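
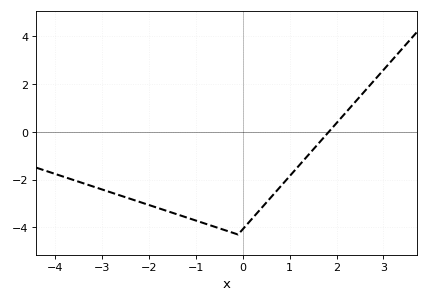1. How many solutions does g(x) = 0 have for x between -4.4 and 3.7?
1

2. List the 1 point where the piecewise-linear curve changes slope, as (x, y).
(-0.1, -4.3)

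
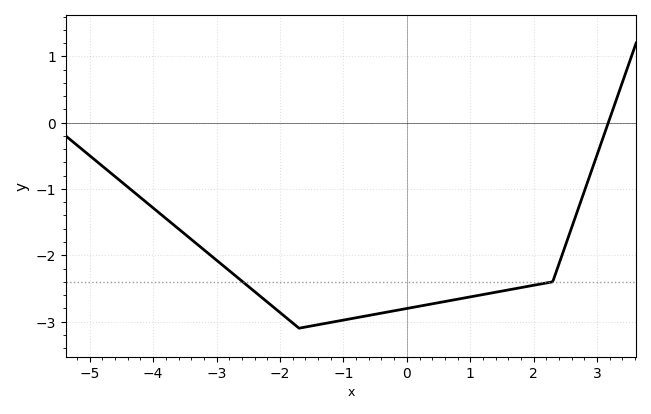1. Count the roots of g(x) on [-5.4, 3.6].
1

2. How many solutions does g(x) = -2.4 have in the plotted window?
2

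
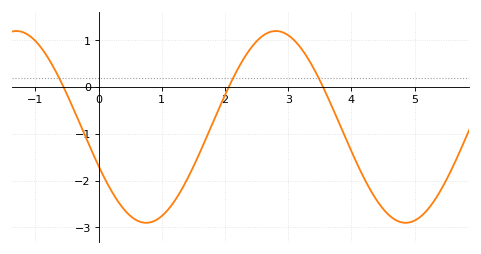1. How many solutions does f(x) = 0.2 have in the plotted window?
3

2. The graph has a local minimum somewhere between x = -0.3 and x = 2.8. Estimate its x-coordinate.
0.8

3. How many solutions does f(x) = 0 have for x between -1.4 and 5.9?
3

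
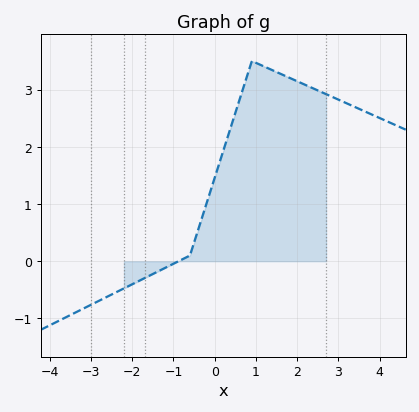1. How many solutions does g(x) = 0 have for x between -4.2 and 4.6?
1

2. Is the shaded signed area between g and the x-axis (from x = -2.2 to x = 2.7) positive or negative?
positive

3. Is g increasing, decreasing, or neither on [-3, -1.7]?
increasing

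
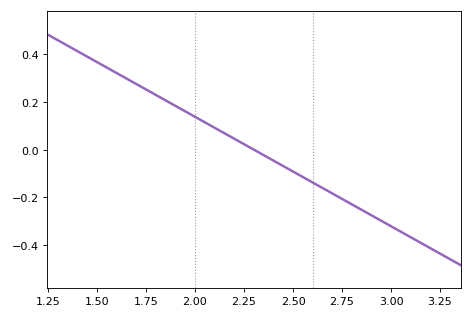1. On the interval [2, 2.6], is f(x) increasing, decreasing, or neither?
decreasing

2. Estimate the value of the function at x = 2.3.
0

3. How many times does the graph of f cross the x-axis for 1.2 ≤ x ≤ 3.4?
1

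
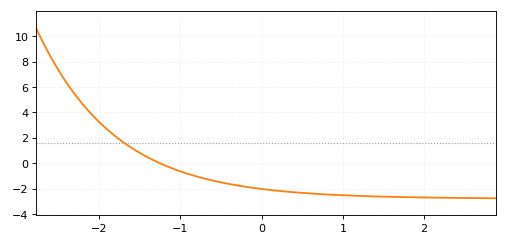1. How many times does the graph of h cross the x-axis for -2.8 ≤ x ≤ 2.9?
1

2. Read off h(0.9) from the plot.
-2.4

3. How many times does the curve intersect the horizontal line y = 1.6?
1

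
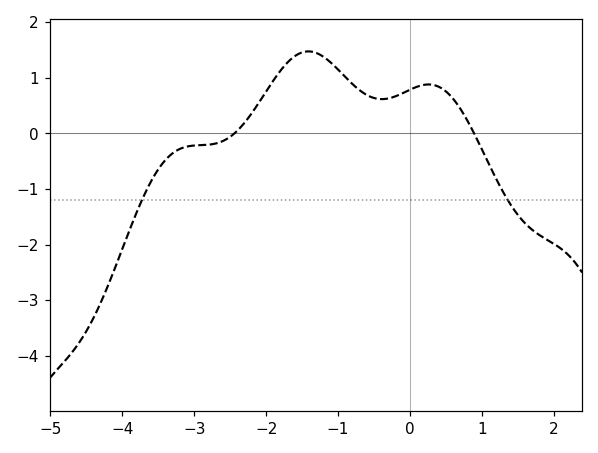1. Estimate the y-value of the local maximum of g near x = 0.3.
0.88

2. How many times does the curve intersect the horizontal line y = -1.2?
2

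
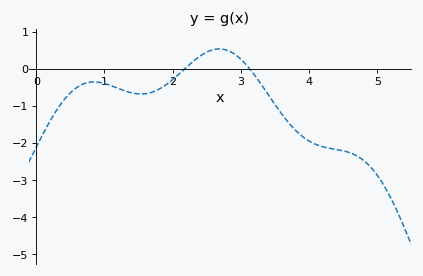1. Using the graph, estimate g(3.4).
-0.692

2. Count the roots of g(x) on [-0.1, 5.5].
2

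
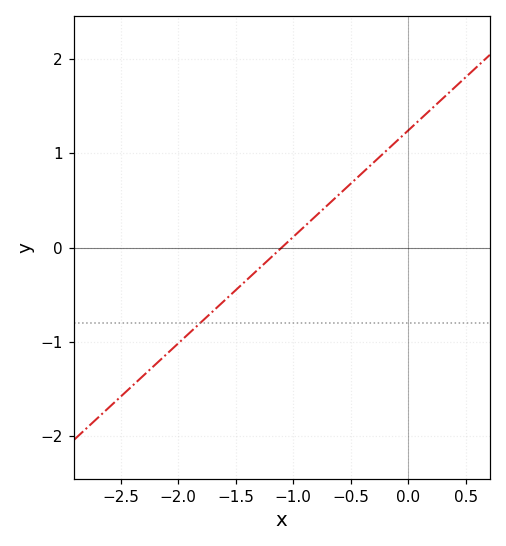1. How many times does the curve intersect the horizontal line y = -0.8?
1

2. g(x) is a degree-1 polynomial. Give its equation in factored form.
y = 1.13(x + 1.1)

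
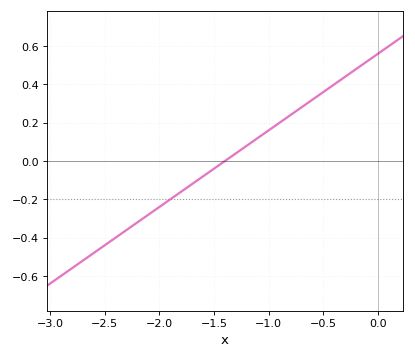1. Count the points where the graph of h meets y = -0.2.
1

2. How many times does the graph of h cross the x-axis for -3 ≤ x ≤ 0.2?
1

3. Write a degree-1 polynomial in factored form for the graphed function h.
y = 0.4(x + 1.4)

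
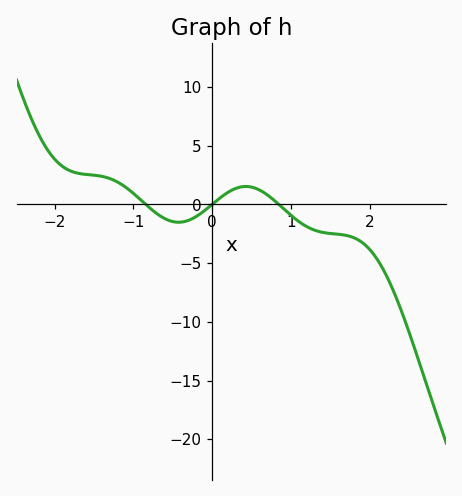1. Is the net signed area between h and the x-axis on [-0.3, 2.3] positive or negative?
negative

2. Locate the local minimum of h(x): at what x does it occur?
-0.427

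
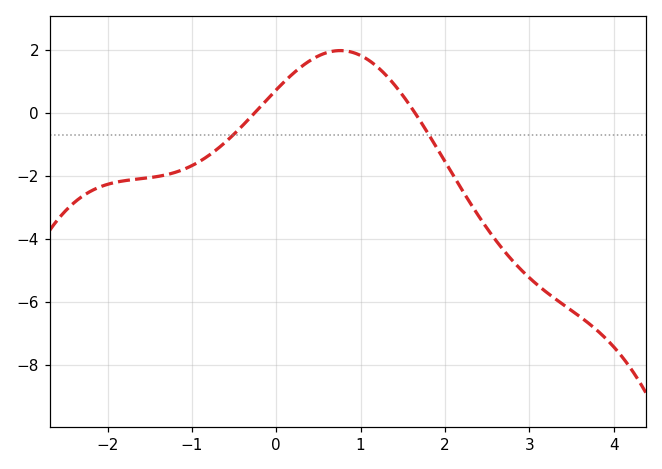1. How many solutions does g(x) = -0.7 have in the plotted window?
2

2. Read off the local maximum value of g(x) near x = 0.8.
1.98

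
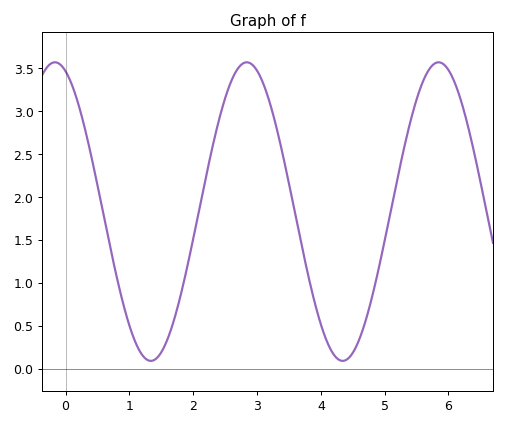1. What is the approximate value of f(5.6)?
3.35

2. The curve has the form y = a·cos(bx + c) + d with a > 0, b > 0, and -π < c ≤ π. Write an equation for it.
y = 1.74cos(2.1x + 0.35) + 1.83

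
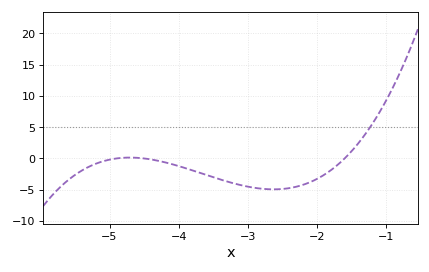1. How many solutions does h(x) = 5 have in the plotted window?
1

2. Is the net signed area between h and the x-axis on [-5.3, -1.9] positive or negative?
negative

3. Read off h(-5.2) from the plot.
-0.854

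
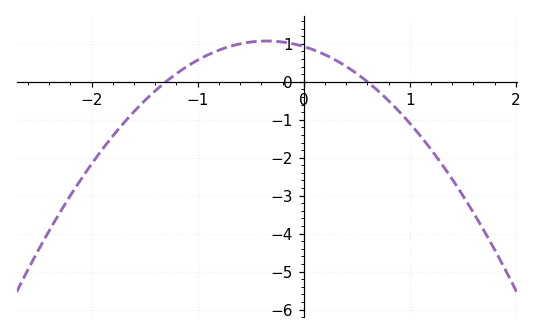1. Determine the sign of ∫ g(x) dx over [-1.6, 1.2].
positive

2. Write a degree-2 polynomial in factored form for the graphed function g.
y = -1.19(x + 1.3)(x - 0.6)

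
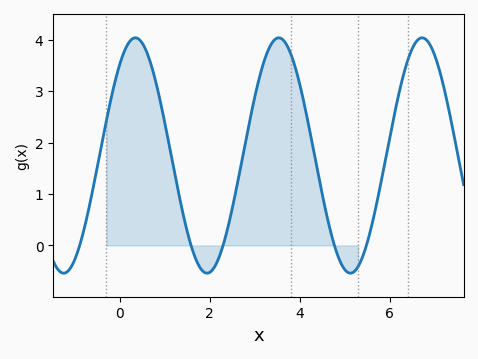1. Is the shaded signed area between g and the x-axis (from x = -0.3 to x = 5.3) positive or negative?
positive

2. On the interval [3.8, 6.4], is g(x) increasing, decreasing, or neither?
neither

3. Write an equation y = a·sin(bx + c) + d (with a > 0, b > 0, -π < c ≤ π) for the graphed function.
y = 2.29sin(1.97x + 0.892) + 1.75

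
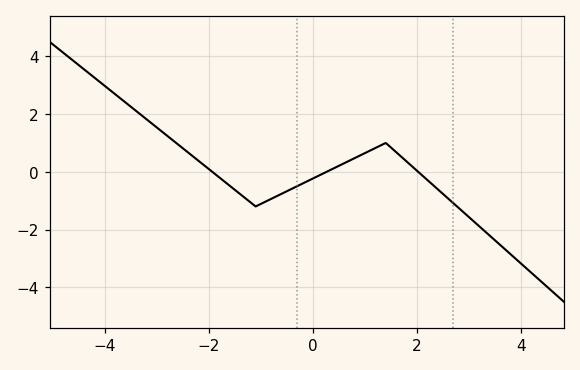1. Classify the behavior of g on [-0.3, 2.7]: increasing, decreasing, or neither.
neither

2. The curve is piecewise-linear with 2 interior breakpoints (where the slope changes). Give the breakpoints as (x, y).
(-1.1, -1.2); (1.4, 1)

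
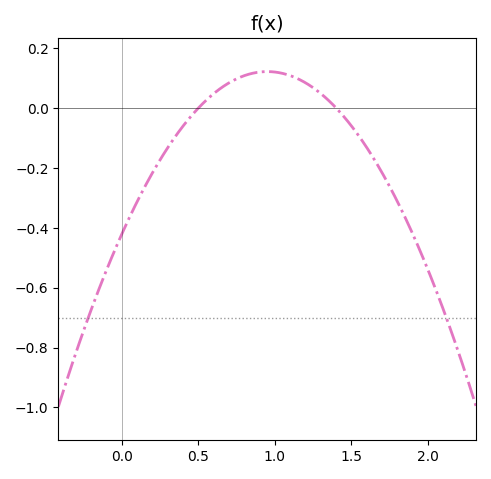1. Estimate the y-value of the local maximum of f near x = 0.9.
0.12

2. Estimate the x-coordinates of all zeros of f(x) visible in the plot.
0.5, 1.4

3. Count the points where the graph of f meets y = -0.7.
2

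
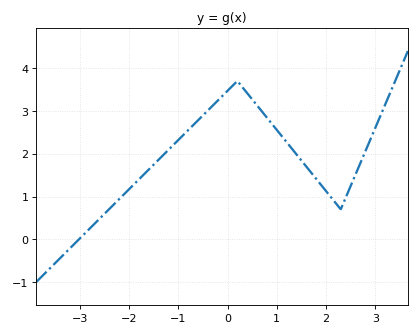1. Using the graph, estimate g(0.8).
2.8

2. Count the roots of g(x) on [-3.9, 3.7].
1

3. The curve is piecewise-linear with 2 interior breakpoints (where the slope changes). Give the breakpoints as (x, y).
(0.2, 3.7); (2.3, 0.7)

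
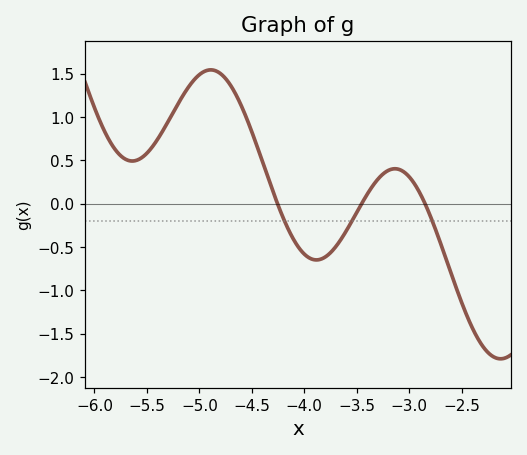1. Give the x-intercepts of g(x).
-4.26, -3.45, -2.85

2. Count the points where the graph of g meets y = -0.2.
3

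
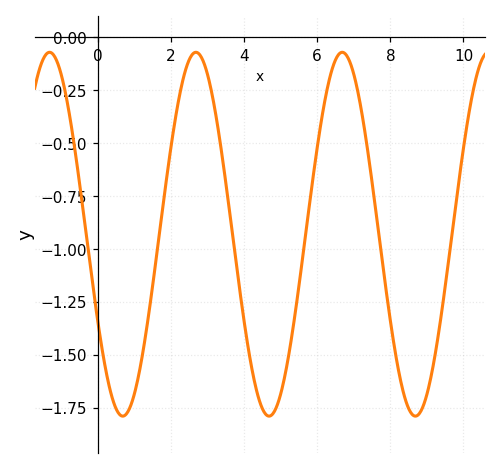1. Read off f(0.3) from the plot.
-1.64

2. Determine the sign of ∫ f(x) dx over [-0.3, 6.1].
negative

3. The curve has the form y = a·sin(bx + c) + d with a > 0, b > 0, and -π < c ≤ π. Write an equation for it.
y = 0.86sin(1.57x - 2.64) - 0.93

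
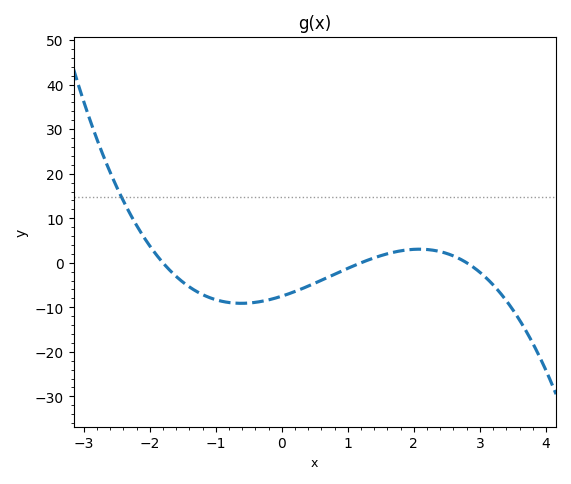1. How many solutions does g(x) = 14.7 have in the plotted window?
1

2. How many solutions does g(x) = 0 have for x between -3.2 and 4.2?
3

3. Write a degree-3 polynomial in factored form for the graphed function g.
y = -1.24(x + 1.8)(x - 1.2)(x - 2.8)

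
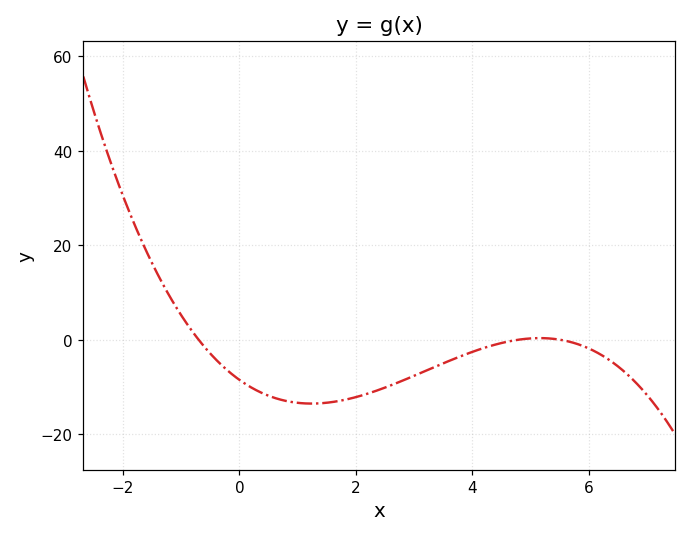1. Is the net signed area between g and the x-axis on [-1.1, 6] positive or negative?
negative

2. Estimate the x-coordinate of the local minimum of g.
1.24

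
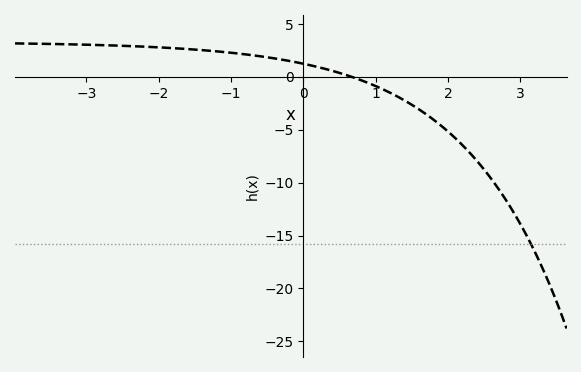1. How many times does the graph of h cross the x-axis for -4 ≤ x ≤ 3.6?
1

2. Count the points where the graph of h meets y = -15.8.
1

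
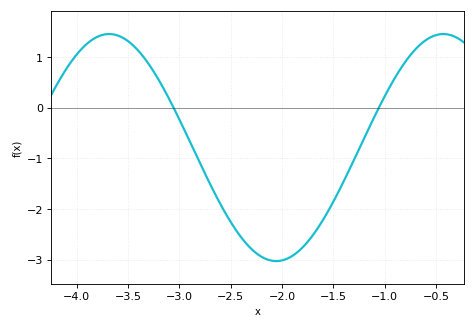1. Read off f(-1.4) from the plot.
-1.46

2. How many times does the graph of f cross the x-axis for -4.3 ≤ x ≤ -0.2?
2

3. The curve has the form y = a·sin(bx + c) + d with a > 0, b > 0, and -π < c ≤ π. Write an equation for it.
y = 2.24sin(1.93x + 2.4) - 0.79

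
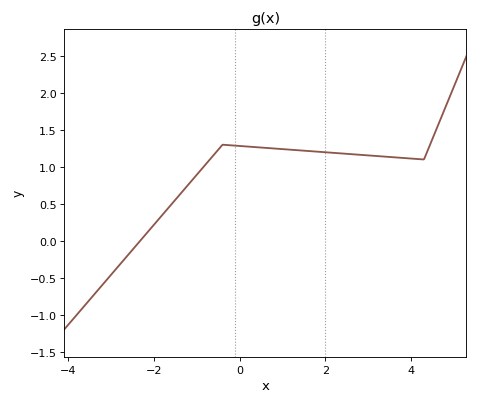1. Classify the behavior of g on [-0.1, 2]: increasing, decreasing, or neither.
decreasing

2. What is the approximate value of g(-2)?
0.217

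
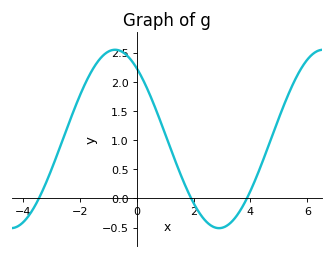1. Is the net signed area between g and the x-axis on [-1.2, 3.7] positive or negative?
positive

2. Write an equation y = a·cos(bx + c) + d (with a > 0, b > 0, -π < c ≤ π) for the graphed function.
y = 1.53cos(0.86x + 0.65) + 1.02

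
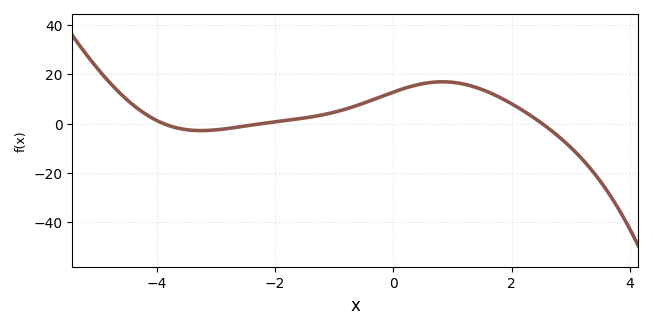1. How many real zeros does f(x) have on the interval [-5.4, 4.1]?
3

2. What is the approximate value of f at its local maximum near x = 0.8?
17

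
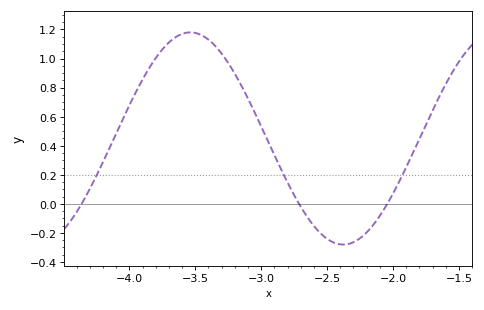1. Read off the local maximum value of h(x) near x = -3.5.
1.18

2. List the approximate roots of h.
-4.36, -2.71, -2.04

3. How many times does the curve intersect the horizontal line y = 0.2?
3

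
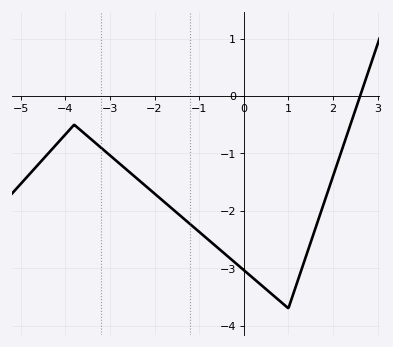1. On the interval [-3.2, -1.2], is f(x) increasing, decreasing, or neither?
decreasing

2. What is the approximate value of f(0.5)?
-3.4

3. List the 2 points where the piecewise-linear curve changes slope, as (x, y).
(-3.8, -0.5); (1, -3.7)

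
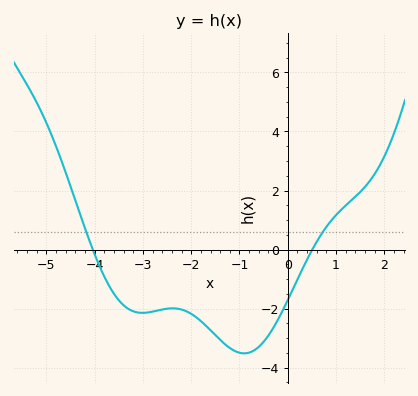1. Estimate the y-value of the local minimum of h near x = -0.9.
-3.52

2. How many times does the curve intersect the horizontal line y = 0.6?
2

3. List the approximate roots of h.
-4.04, 0.51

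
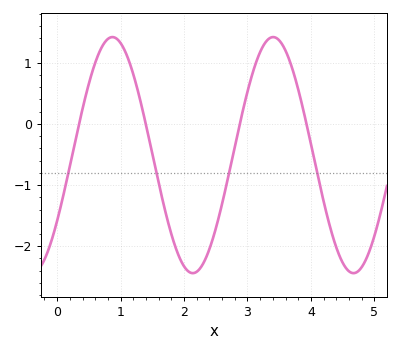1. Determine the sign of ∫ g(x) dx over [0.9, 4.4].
negative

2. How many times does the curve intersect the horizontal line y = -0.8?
4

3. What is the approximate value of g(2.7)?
-0.849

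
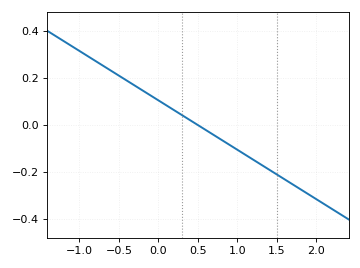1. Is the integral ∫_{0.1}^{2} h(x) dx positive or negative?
negative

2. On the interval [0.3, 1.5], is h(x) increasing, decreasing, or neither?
decreasing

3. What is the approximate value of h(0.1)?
0.08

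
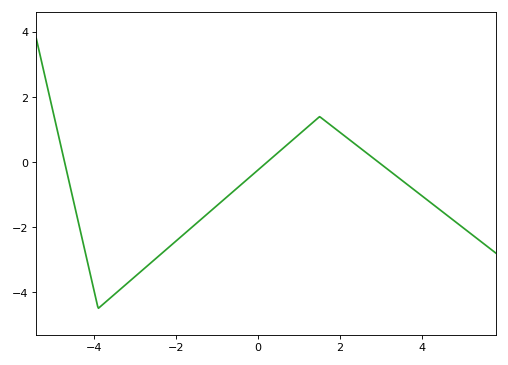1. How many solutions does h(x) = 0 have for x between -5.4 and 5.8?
3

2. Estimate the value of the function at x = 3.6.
-0.6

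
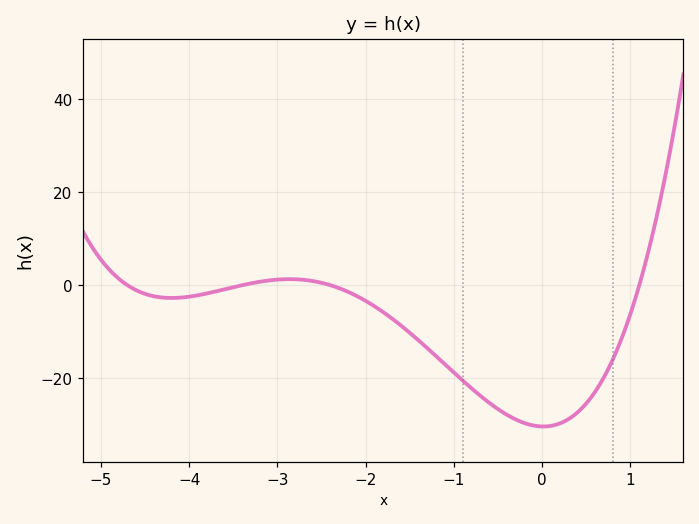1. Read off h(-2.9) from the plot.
2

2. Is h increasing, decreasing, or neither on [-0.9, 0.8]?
neither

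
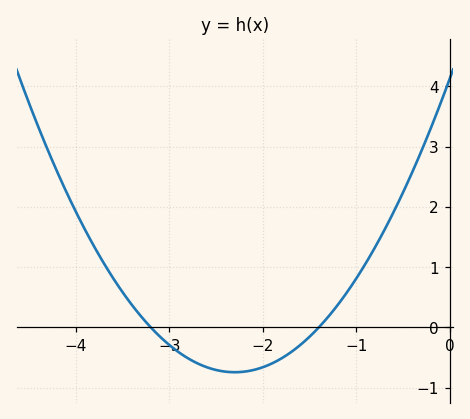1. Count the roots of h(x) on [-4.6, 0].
2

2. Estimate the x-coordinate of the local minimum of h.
-2.3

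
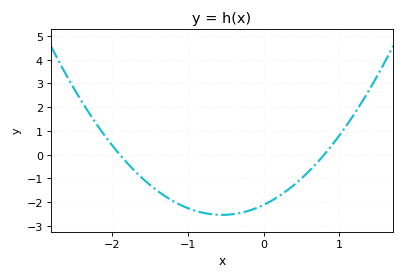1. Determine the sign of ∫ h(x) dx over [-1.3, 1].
negative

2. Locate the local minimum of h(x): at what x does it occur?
-0.55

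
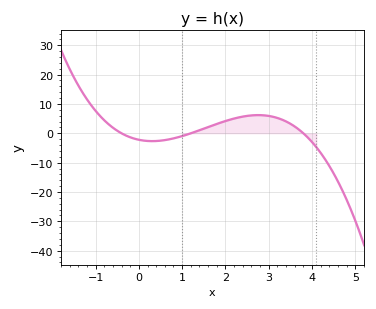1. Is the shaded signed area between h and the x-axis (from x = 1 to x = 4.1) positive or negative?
positive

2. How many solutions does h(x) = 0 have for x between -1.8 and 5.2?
3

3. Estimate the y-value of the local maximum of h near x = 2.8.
6.2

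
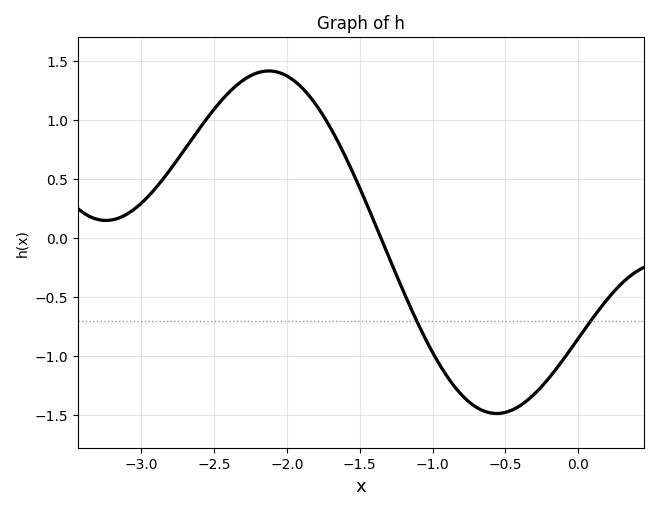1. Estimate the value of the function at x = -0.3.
-1.32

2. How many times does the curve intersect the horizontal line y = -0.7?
2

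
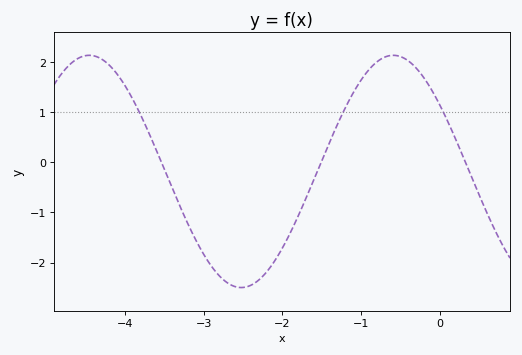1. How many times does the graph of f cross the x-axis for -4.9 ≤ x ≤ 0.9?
3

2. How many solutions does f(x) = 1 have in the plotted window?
3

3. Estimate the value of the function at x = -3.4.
-0.5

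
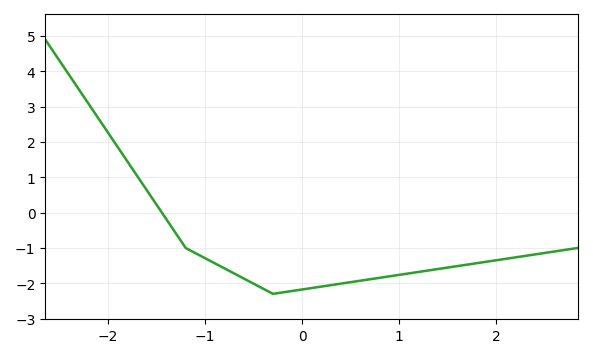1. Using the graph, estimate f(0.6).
-1.9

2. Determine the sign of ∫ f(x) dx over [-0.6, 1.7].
negative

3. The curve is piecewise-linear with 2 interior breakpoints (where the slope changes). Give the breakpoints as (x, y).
(-1.2, -1); (-0.3, -2.3)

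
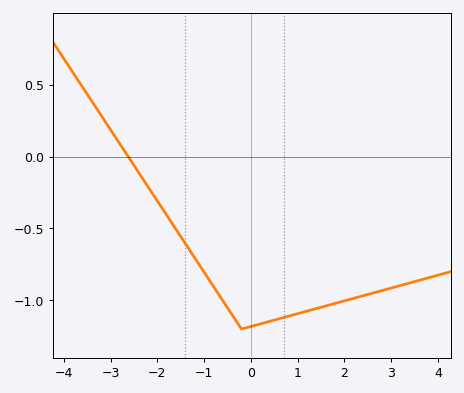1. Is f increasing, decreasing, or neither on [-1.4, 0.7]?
neither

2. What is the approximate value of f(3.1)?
-0.9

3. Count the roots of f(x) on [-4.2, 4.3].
1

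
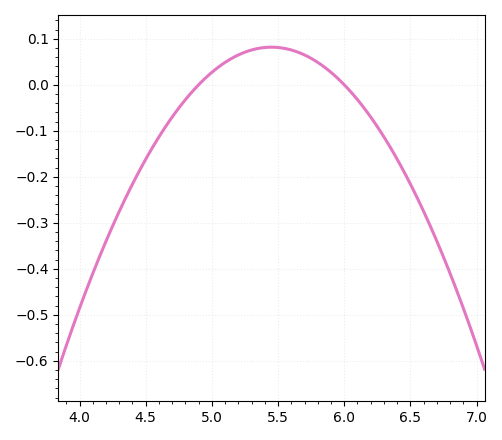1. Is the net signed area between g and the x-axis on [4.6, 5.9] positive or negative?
positive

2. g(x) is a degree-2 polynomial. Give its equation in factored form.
y = -0.27(x - 4.9)(x - 6)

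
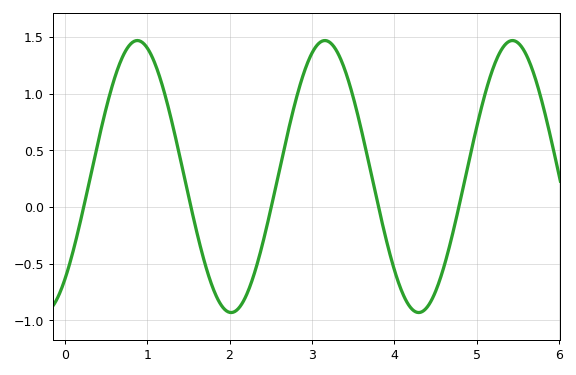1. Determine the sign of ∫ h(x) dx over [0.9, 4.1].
positive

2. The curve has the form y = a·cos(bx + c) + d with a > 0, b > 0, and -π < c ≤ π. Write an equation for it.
y = 1.2cos(2.76x - 2.43) + 0.27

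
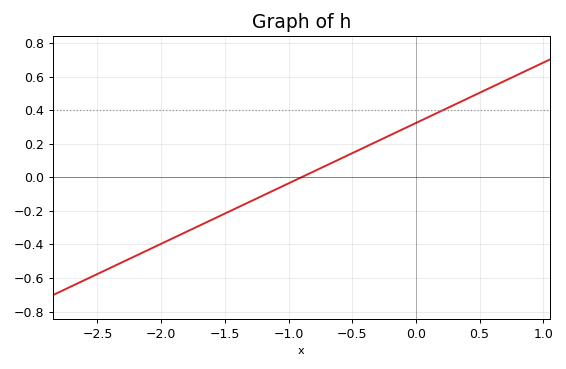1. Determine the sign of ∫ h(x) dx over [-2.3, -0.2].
negative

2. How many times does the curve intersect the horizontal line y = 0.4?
1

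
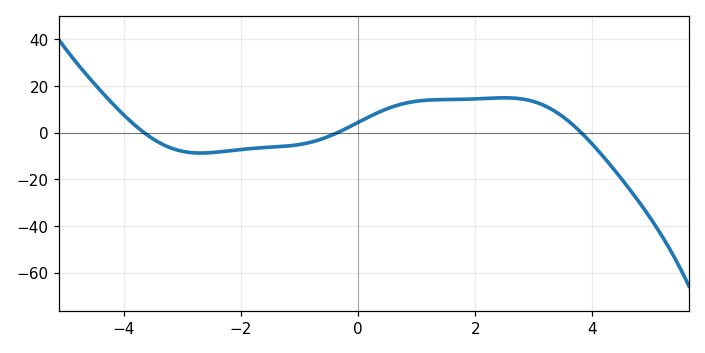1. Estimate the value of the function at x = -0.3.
0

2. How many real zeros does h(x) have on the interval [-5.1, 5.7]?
3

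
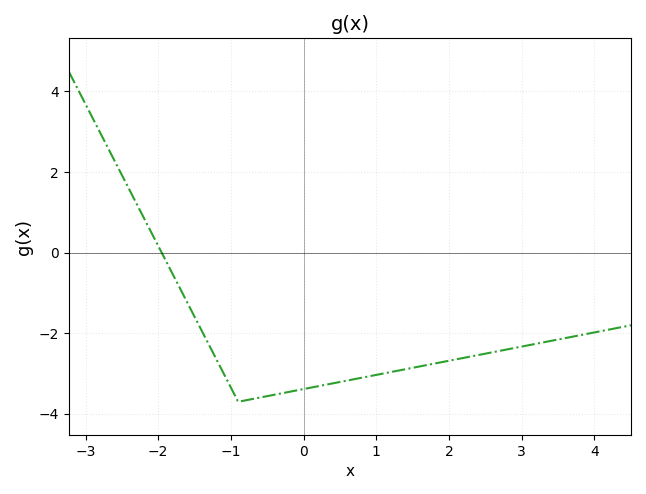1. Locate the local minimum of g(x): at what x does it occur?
-0.898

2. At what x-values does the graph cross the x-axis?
-1.95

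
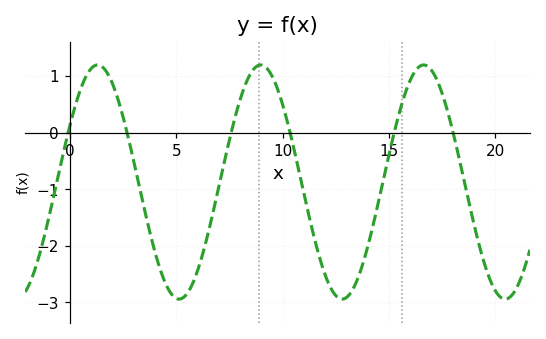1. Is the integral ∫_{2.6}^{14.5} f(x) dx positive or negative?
negative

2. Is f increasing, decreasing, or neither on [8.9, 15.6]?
neither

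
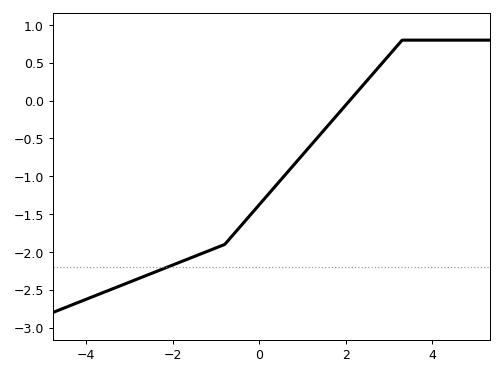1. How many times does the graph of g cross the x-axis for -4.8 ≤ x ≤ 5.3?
1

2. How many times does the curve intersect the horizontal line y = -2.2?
1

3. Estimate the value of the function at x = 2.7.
0.4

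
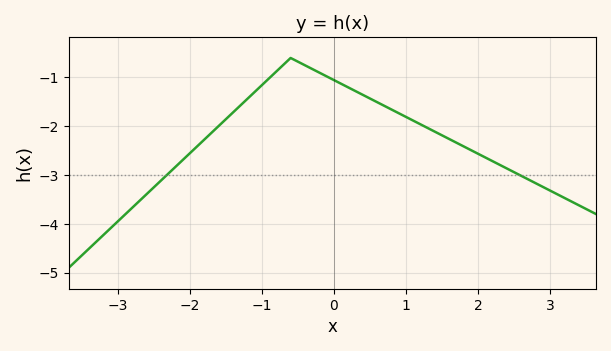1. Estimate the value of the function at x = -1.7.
-2.1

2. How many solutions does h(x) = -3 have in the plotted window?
2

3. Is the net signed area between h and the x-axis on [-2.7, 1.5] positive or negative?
negative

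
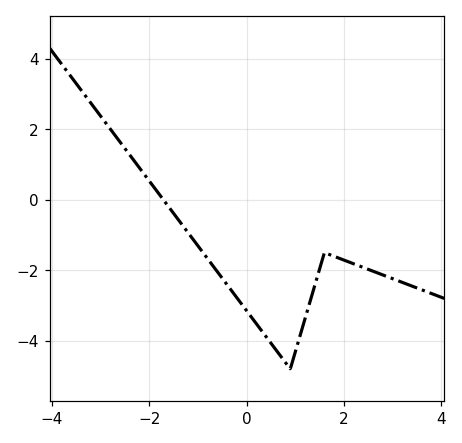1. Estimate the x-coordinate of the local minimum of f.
0.8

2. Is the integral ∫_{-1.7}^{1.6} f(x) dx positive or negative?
negative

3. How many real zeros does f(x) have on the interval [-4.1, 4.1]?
1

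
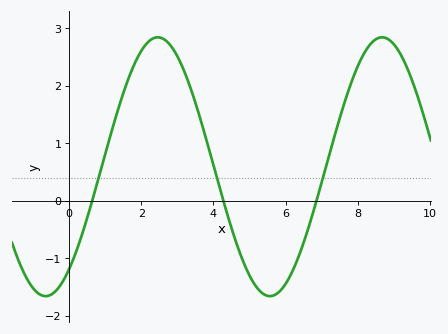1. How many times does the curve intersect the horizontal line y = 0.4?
3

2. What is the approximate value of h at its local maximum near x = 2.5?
2.8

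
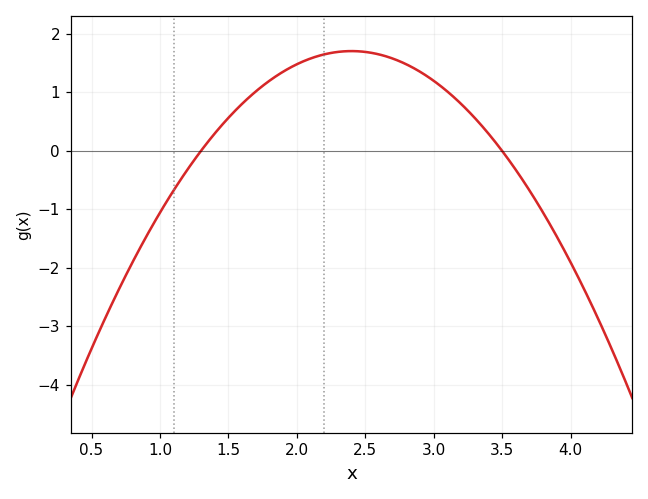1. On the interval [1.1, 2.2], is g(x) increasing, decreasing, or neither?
increasing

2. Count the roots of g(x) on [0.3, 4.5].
2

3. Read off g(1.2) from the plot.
-0.324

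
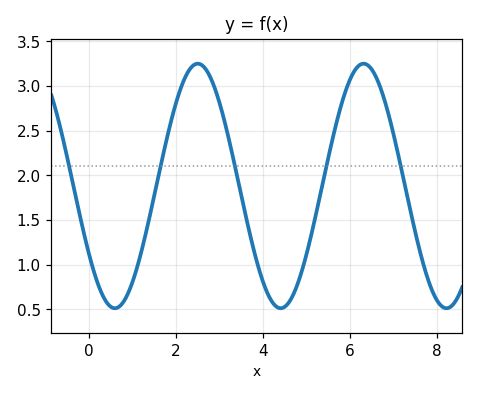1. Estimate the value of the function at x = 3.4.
2.01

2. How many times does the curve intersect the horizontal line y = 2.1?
5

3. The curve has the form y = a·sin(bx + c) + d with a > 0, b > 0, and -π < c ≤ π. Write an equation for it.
y = 1.37sin(1.65x - 2.56) + 1.88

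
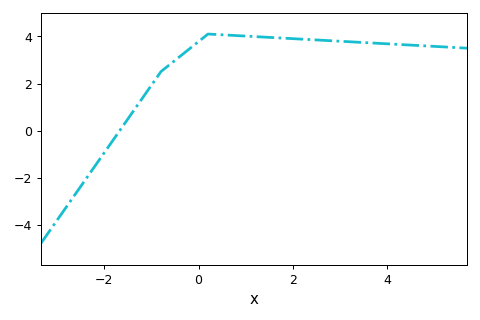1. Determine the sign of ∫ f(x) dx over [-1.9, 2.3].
positive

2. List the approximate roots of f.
-1.6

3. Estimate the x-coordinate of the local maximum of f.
0.2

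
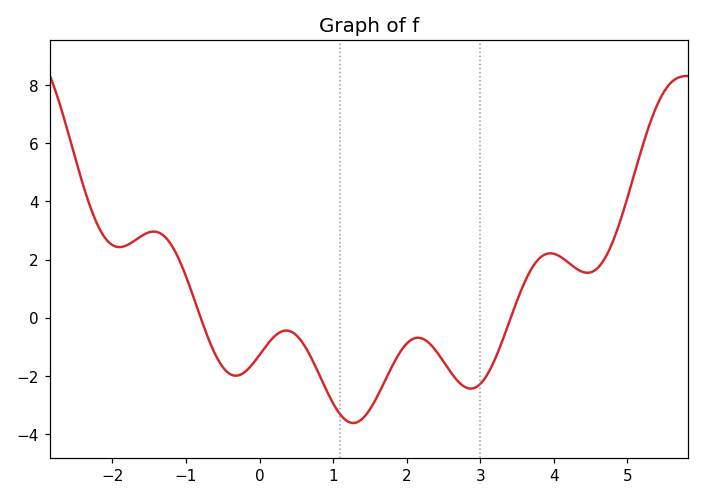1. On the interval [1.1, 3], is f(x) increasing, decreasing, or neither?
neither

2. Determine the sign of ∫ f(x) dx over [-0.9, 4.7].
negative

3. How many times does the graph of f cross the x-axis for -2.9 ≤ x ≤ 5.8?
2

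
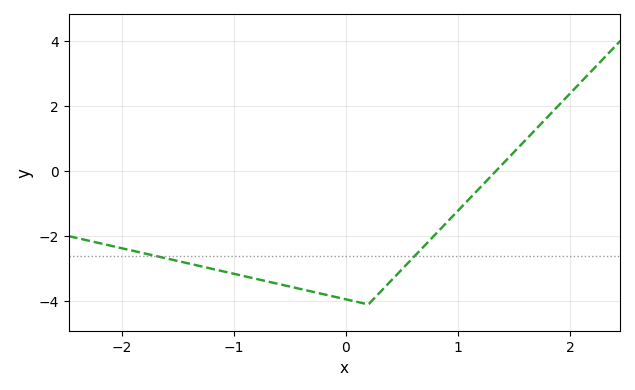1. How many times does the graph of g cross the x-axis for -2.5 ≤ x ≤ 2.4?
1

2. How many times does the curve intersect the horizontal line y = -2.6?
2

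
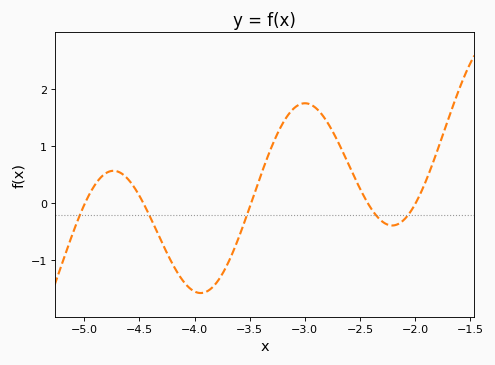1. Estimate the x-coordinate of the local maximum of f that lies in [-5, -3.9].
-4.7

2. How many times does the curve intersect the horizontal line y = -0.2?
5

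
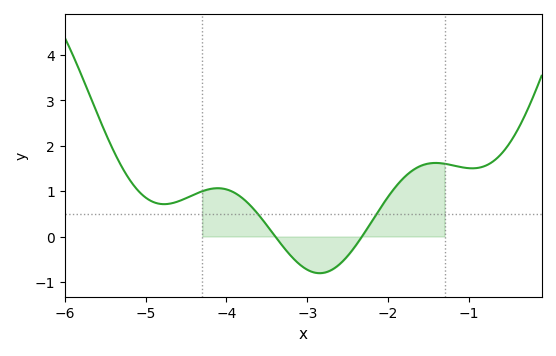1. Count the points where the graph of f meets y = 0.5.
2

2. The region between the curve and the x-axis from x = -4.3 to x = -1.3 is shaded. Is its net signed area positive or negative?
positive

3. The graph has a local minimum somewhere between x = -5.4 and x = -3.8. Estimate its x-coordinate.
-4.8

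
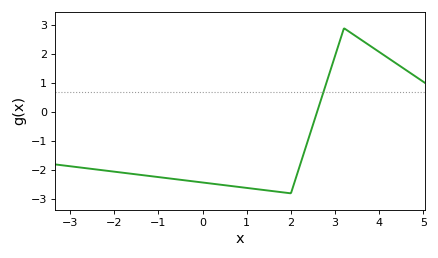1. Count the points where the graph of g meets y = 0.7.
1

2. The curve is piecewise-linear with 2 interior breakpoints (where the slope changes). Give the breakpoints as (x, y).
(2, -2.8); (3.2, 2.9)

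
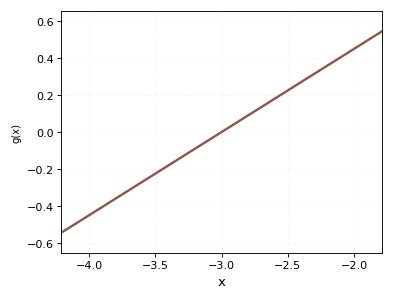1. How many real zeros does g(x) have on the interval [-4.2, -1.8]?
1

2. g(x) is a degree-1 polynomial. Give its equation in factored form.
y = 0.45(x + 3)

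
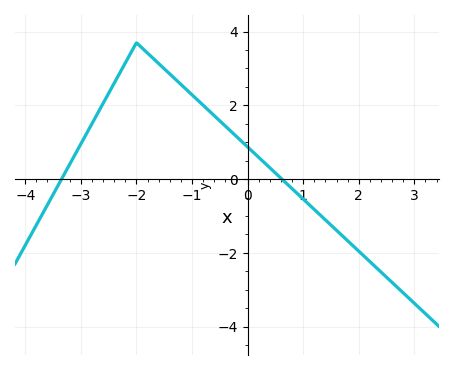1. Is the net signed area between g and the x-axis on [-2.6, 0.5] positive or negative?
positive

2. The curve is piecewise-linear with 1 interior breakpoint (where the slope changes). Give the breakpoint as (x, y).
(-2, 3.7)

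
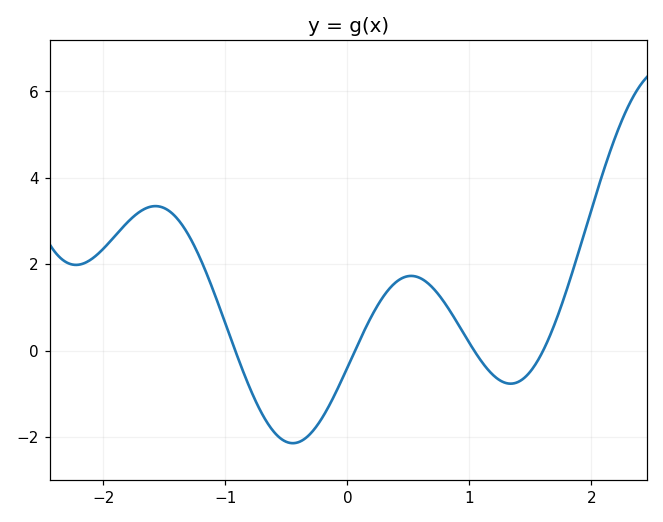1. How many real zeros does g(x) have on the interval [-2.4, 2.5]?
4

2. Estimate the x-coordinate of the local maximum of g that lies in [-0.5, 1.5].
0.5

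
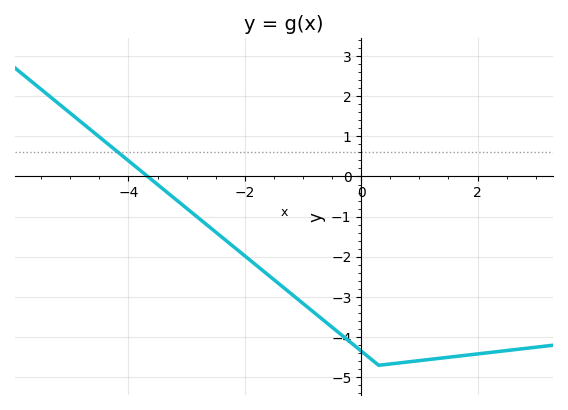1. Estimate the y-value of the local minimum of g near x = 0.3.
-4.7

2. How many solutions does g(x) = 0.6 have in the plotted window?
1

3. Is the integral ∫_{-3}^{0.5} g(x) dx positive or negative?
negative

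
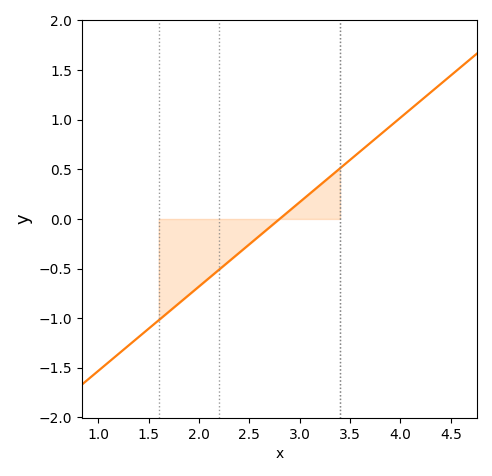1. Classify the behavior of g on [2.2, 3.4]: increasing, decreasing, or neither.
increasing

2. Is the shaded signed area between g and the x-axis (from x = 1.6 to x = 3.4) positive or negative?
negative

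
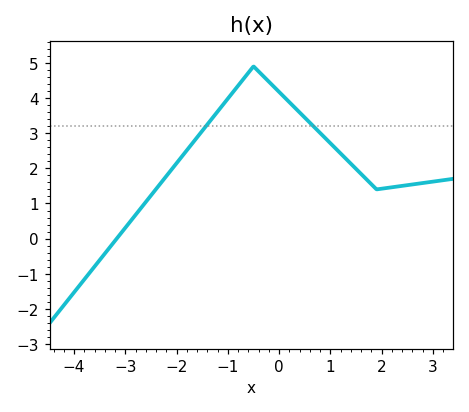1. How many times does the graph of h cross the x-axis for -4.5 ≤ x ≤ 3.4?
1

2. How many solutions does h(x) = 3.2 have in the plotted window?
2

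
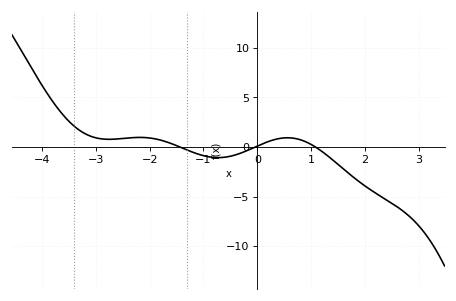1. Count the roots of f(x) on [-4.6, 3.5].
3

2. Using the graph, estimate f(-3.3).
1.5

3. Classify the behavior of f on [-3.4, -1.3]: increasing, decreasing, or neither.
neither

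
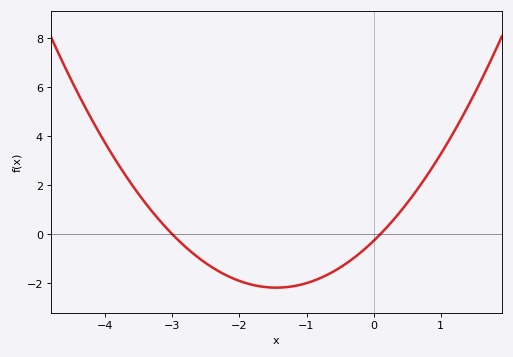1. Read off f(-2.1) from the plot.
-1.8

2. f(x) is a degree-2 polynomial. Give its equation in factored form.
y = 0.91(x + 3)(x - 0.1)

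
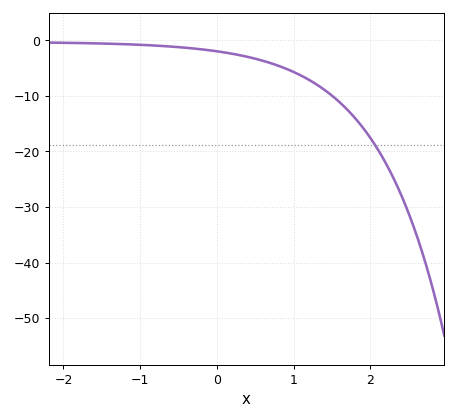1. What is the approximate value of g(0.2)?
-2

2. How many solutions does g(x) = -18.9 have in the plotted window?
1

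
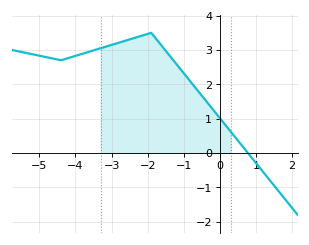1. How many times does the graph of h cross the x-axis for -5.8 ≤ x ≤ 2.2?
1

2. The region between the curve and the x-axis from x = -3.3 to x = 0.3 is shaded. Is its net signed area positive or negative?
positive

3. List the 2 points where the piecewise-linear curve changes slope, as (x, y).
(-4.4, 2.7); (-1.9, 3.5)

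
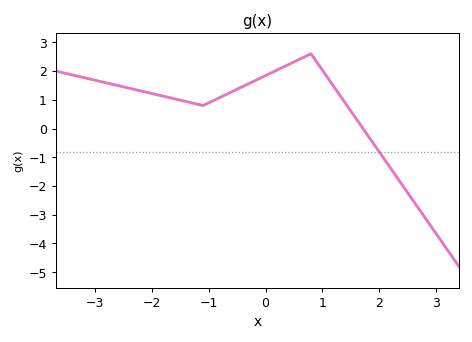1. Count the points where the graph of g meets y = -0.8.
1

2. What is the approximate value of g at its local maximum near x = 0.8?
2.6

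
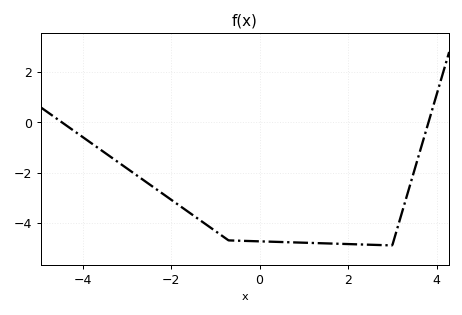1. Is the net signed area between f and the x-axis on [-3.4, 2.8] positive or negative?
negative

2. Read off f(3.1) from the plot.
-4.3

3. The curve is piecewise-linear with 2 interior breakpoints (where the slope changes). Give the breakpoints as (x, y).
(-0.7, -4.7); (3, -4.9)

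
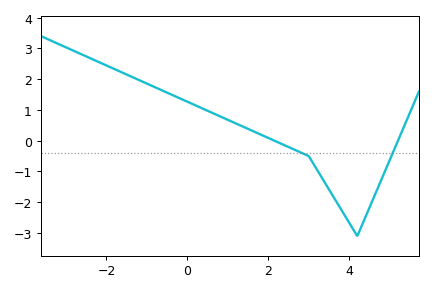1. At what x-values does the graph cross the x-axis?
2.2, 5.2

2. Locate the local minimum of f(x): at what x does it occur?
4.2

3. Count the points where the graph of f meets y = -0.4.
2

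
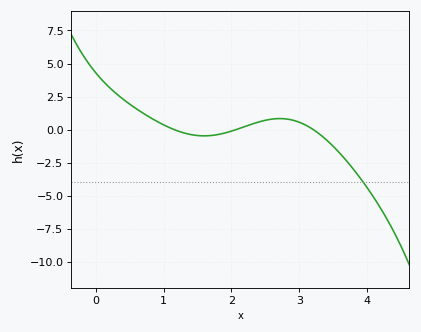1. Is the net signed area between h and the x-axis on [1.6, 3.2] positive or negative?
positive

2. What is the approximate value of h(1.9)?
-0.2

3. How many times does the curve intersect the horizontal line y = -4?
1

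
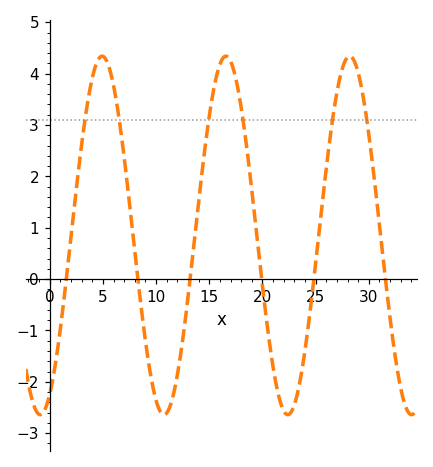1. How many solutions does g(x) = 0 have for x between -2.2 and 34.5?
6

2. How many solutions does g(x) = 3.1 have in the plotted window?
6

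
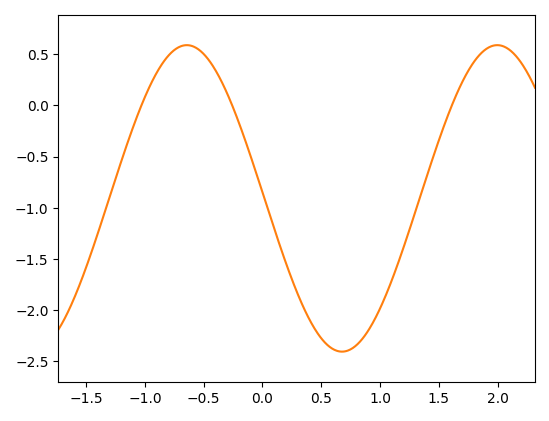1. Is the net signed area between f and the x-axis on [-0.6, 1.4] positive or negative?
negative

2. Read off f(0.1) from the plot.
-1.21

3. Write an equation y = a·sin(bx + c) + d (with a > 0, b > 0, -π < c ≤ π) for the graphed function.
y = 1.5sin(2.38x + 3.1) - 0.91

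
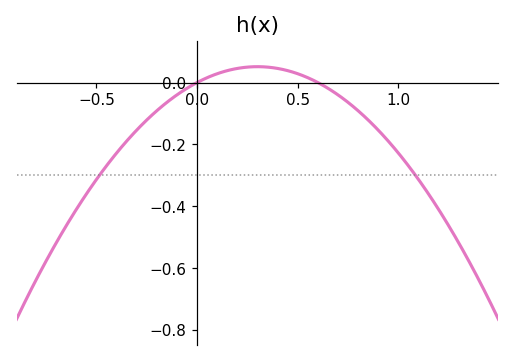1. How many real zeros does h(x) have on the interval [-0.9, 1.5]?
2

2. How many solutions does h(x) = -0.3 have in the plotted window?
2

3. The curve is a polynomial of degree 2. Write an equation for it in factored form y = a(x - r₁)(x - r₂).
y = -0.57(x - 0)(x - 0.6)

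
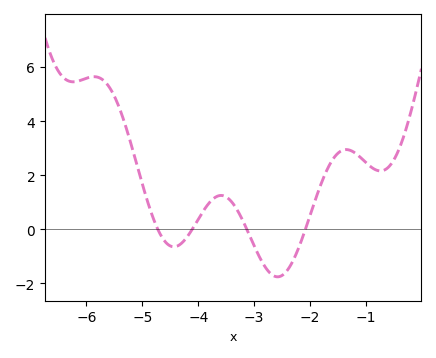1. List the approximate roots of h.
-4.72, -4.11, -3.13, -2.08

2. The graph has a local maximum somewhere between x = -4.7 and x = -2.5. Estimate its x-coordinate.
-3.59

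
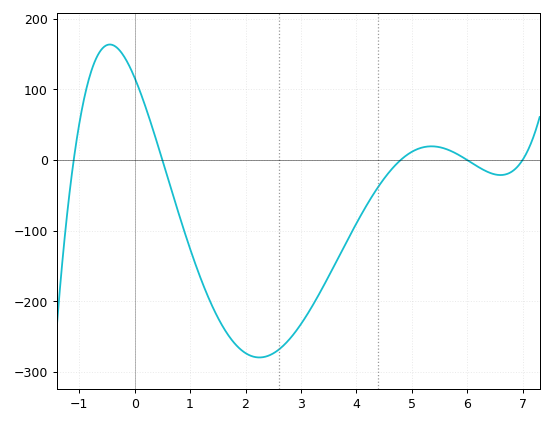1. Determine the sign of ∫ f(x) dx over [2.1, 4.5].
negative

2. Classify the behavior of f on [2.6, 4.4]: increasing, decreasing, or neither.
increasing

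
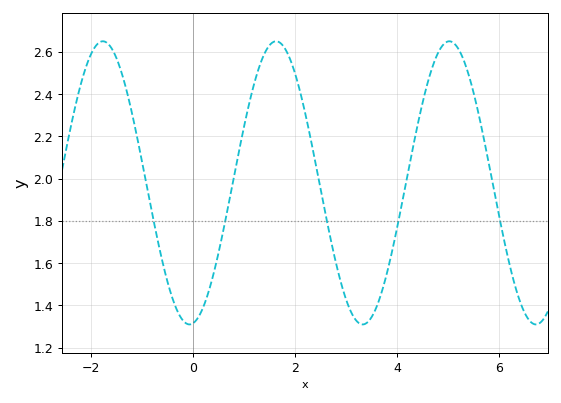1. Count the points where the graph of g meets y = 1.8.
5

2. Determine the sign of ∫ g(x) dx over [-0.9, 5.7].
positive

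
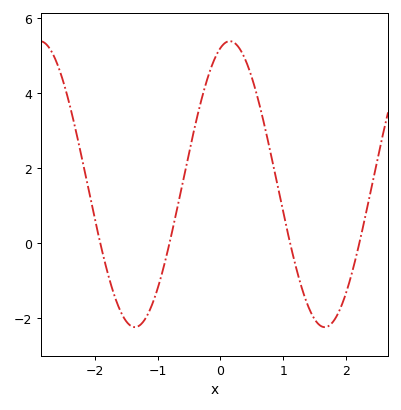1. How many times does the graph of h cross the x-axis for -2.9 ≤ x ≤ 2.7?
4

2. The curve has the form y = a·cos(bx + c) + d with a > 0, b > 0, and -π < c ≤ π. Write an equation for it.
y = 3.82cos(2.1x - 0.31) + 1.57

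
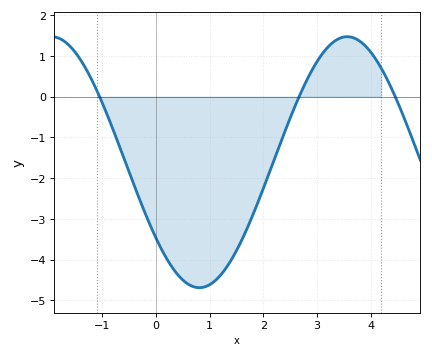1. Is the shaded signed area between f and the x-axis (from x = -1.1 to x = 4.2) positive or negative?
negative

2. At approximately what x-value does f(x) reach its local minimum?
0.8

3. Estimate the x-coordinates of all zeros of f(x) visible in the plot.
-1.1, 2.7, 4.5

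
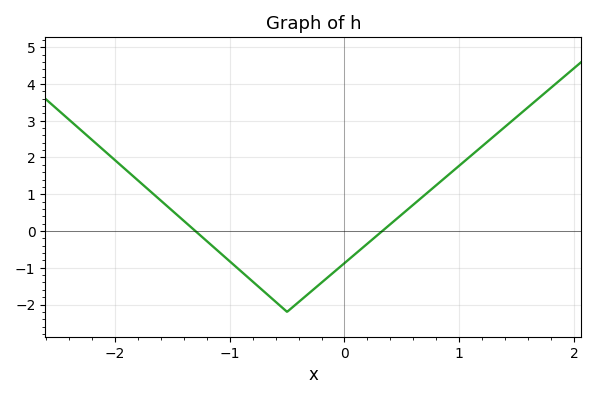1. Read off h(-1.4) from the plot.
0.3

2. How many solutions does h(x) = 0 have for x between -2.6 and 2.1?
2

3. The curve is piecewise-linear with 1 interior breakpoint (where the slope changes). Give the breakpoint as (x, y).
(-0.5, -2.2)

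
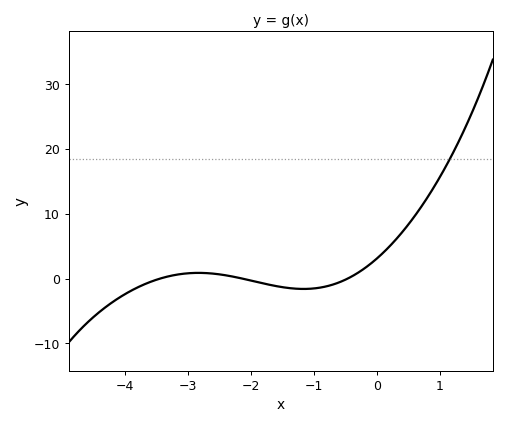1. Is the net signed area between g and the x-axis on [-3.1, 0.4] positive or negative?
positive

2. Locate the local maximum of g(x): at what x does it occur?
-2.8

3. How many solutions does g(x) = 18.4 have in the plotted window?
1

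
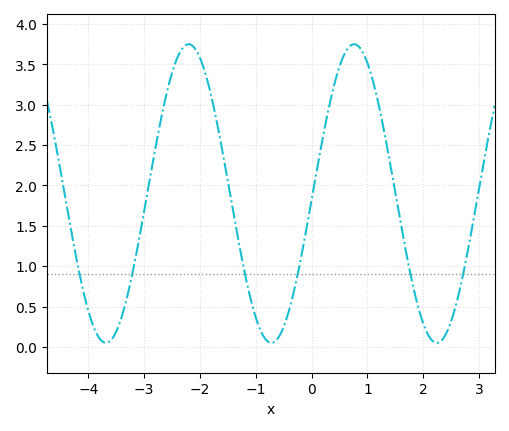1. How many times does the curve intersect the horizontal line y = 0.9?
6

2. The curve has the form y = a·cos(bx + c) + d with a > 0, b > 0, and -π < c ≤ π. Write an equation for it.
y = 1.85cos(2.1x - 1.6) + 1.9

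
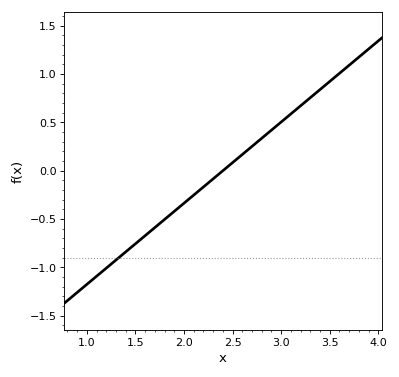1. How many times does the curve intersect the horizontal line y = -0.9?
1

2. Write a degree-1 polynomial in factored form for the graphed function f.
y = 0.84(x - 2.4)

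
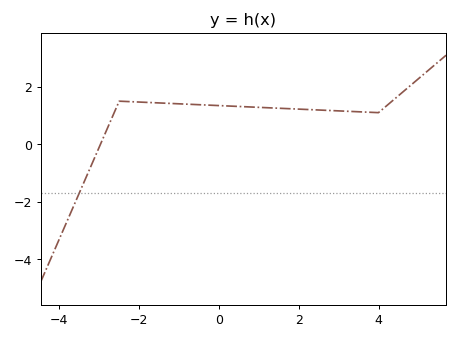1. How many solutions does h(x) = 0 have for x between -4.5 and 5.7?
1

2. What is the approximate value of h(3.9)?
1.11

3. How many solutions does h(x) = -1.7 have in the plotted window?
1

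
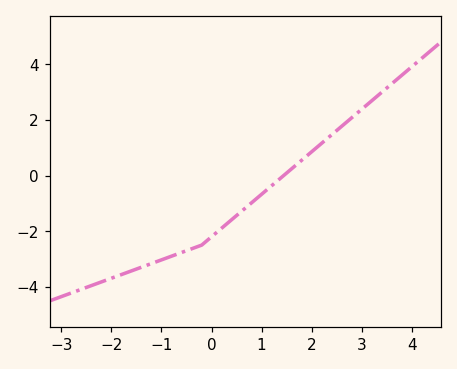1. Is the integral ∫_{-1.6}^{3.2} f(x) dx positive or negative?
negative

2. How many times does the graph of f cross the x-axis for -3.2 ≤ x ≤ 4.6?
1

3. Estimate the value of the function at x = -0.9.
-3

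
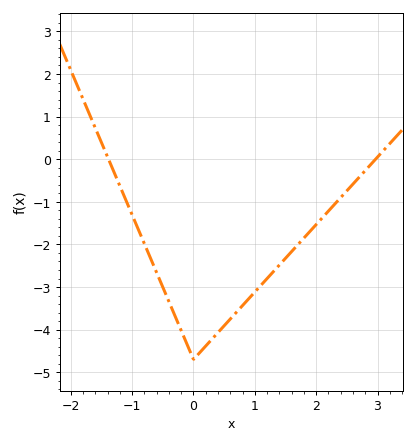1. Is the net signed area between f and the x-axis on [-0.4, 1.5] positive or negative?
negative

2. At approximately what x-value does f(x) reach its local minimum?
0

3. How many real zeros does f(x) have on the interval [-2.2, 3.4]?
2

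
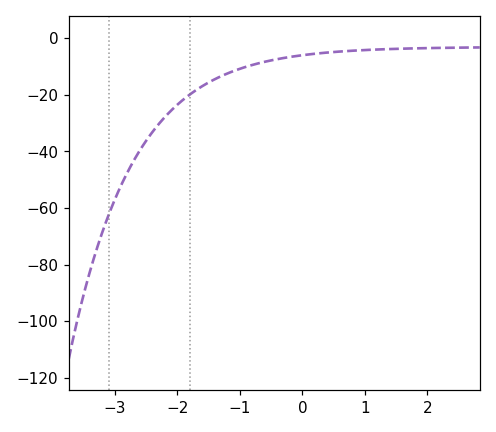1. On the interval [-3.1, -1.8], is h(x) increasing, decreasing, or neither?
increasing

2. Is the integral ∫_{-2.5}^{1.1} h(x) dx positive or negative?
negative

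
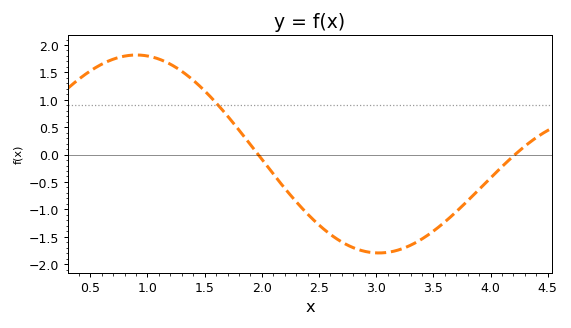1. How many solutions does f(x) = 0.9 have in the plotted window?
1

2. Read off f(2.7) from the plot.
-1.6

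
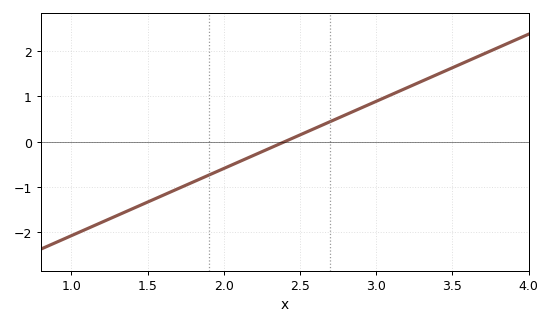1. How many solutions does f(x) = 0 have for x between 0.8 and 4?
1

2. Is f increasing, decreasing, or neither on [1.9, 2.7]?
increasing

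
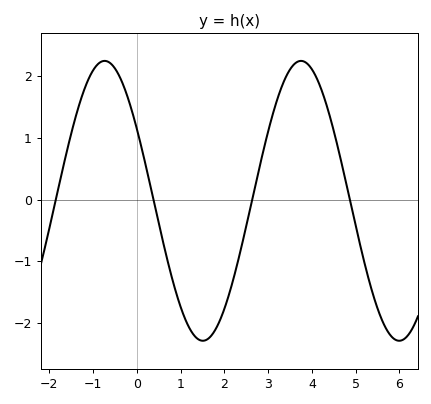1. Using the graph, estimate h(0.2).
0.564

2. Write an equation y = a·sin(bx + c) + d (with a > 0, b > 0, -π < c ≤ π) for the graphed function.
y = 2.27sin(1.4x + 2.6) - 0.02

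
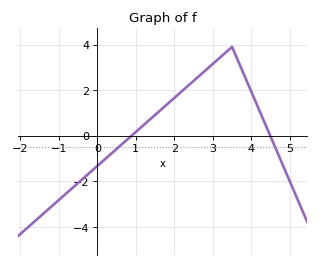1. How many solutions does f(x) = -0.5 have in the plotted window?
2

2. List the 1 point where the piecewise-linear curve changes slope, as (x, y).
(3.5, 3.9)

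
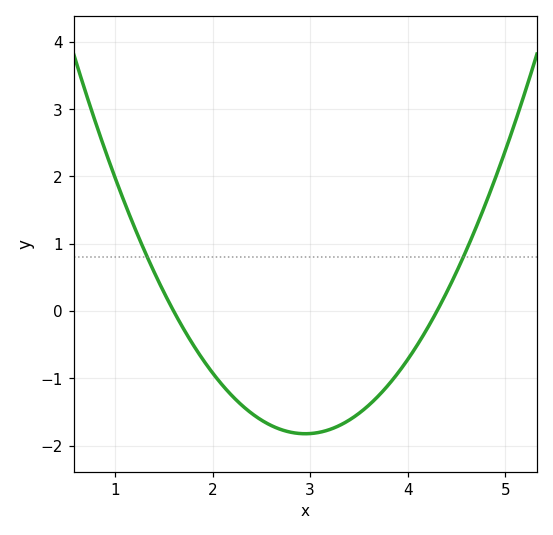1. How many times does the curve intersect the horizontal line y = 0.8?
2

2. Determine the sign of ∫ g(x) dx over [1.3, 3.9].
negative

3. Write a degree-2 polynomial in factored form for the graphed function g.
y = 1(x - 1.6)(x - 4.3)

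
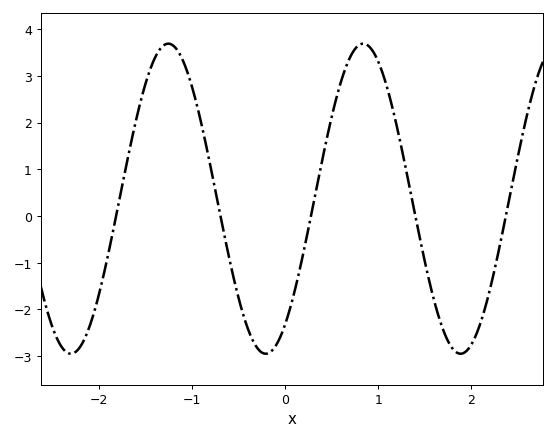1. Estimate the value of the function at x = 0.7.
3.4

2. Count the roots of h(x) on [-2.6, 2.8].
5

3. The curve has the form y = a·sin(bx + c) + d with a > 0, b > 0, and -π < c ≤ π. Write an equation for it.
y = 3.32sin(3x - 0.94) + 0.37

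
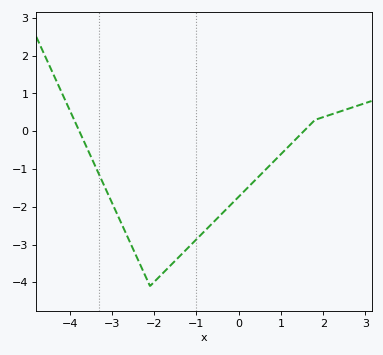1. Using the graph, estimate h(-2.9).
-2.1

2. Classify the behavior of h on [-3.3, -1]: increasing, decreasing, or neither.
neither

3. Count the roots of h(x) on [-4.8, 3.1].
2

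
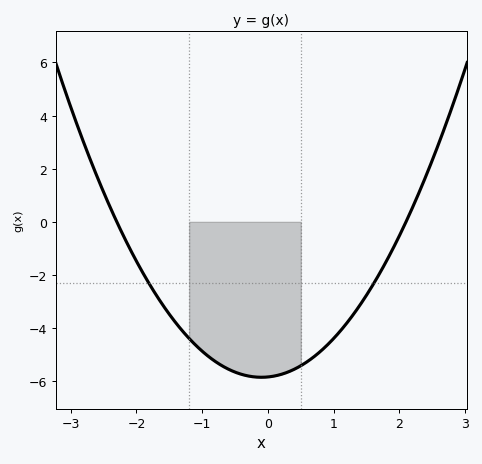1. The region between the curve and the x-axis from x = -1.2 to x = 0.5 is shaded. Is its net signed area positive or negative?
negative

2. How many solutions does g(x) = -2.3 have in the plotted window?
2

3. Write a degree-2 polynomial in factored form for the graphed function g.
y = 1.21(x + 2.3)(x - 2.1)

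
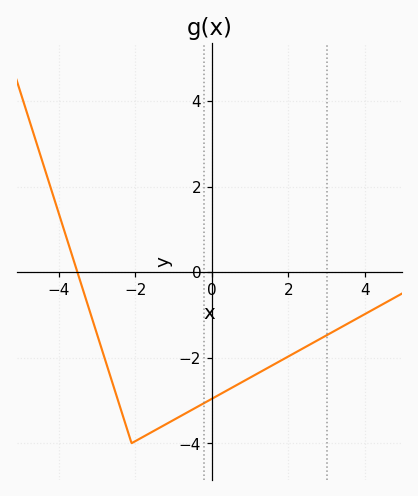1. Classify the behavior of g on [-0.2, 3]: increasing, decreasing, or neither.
increasing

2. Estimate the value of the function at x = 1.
-2.4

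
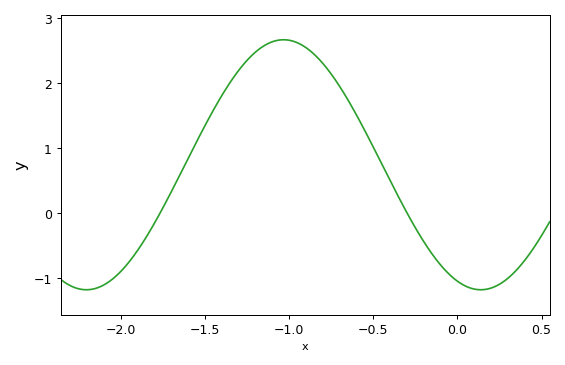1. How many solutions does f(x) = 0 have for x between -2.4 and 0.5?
2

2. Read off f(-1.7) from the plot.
0.3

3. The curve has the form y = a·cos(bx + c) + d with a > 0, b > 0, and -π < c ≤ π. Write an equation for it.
y = 1.92cos(2.7x + 2.8) + 0.74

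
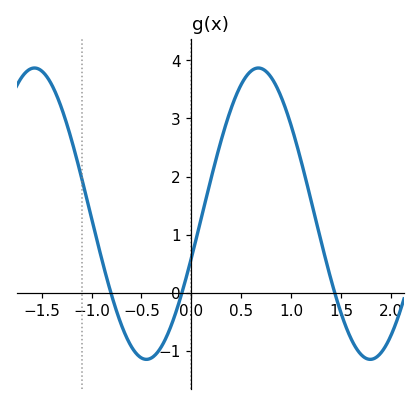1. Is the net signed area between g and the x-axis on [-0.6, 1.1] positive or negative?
positive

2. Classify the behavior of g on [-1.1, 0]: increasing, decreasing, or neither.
neither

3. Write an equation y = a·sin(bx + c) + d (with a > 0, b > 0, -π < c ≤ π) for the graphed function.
y = 2.51sin(2.8x - 0.31) + 1.36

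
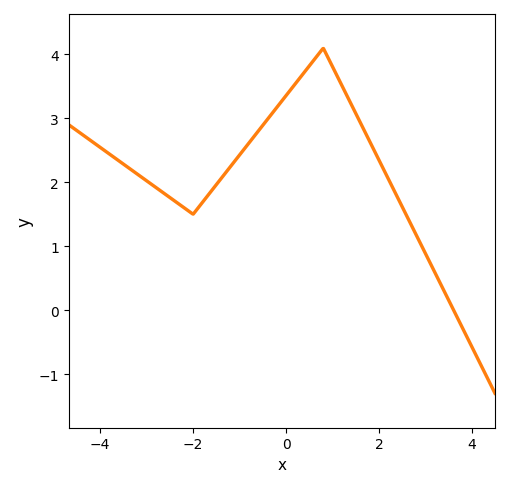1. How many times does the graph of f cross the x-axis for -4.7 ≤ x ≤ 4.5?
1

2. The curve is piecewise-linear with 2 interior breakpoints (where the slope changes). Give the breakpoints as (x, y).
(-2, 1.5); (0.8, 4.1)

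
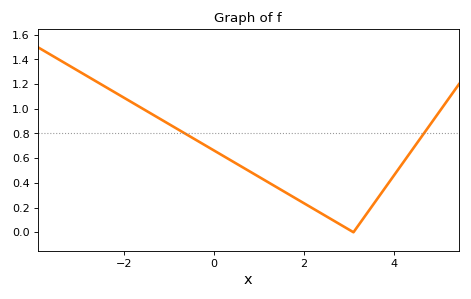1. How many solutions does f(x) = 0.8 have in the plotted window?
2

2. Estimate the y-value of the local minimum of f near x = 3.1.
0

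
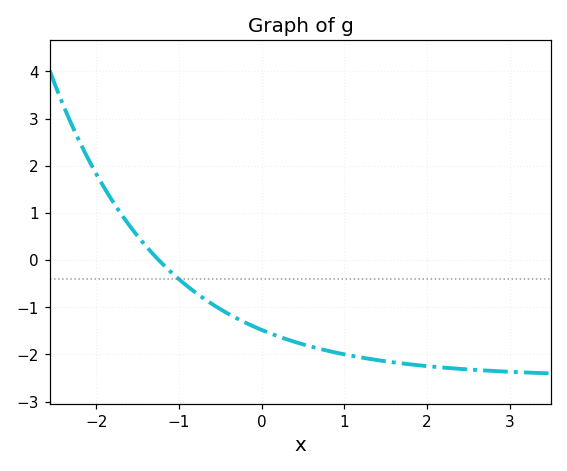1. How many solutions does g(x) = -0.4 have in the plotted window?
1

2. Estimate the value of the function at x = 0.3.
-1.68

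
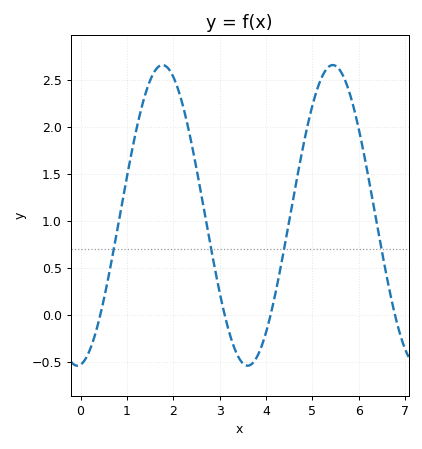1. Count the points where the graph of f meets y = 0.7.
4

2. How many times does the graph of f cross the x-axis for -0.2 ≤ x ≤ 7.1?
4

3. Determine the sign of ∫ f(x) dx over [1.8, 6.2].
positive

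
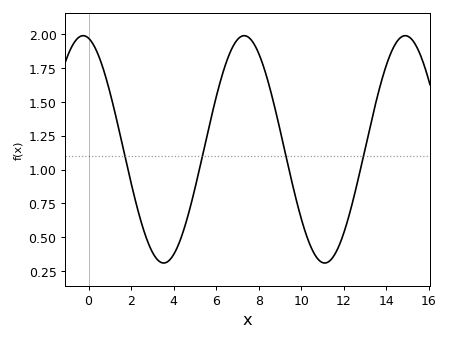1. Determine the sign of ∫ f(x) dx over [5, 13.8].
positive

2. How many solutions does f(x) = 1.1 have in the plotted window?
4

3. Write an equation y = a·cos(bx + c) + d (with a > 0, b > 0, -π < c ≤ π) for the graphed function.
y = 0.84cos(0.83x + 0.212) + 1.15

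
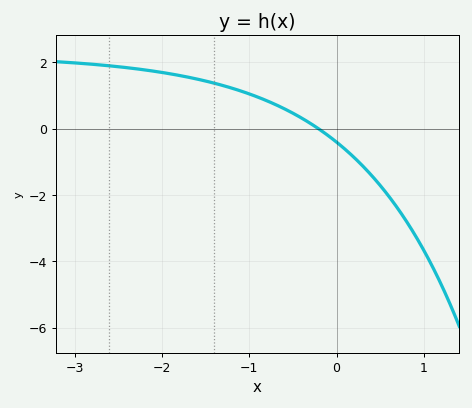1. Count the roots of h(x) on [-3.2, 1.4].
1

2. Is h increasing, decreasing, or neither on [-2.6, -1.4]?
decreasing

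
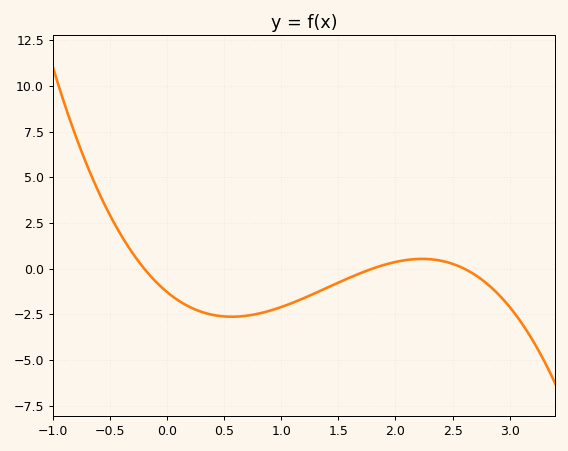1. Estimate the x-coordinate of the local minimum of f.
0.6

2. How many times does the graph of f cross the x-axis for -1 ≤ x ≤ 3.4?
3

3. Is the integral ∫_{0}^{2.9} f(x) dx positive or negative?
negative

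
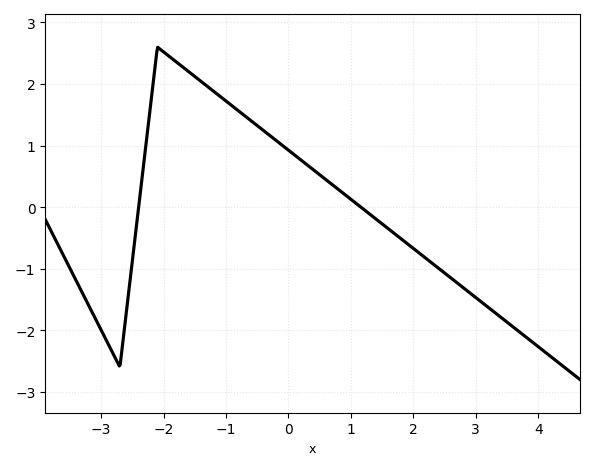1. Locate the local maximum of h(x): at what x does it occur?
-2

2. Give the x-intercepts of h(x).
-2.4, 1.2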